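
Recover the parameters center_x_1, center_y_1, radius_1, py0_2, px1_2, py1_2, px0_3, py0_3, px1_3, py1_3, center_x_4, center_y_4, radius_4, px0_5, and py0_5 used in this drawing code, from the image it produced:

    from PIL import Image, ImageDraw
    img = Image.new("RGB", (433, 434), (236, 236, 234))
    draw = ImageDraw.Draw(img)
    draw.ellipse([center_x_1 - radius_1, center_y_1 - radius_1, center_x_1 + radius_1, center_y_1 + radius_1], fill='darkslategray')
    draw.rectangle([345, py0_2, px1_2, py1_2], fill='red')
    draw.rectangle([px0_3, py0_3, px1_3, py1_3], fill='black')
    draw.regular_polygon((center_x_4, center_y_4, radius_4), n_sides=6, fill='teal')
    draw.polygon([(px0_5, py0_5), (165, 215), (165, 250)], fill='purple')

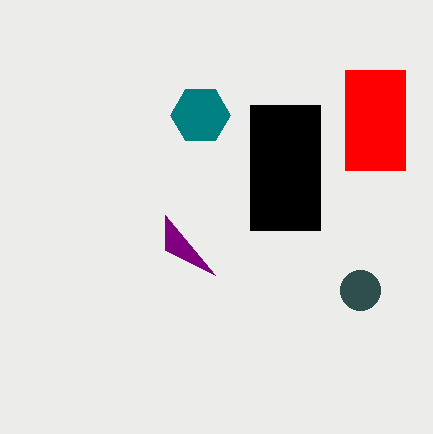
center_x_1 = 360, center_y_1 = 290, radius_1 = 20, py0_2 = 70, px1_2 = 405, py1_2 = 170, px0_3 = 250, py0_3 = 105, px1_3 = 320, py1_3 = 230, center_x_4 = 200, center_y_4 = 115, radius_4 = 30, px0_5 = 215, py0_5 = 275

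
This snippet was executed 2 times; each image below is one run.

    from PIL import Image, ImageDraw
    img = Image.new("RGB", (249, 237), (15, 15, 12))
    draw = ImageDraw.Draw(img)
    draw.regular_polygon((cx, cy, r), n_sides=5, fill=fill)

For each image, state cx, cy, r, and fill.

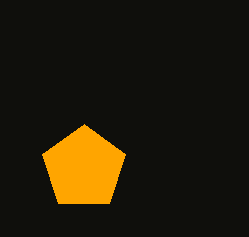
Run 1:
cx = 84; cy = 168; r = 44; fill = 'orange'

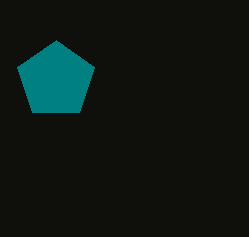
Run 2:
cx = 56
cy = 80
r = 40
fill = 'teal'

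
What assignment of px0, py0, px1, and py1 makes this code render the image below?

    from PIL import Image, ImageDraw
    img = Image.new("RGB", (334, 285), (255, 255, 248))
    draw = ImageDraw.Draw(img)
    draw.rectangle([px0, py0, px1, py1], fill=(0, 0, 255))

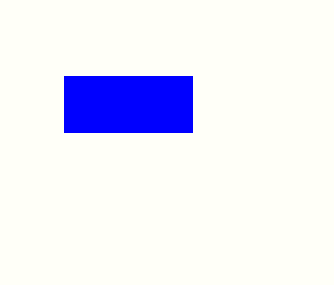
px0 = 64, py0 = 76, px1 = 192, py1 = 132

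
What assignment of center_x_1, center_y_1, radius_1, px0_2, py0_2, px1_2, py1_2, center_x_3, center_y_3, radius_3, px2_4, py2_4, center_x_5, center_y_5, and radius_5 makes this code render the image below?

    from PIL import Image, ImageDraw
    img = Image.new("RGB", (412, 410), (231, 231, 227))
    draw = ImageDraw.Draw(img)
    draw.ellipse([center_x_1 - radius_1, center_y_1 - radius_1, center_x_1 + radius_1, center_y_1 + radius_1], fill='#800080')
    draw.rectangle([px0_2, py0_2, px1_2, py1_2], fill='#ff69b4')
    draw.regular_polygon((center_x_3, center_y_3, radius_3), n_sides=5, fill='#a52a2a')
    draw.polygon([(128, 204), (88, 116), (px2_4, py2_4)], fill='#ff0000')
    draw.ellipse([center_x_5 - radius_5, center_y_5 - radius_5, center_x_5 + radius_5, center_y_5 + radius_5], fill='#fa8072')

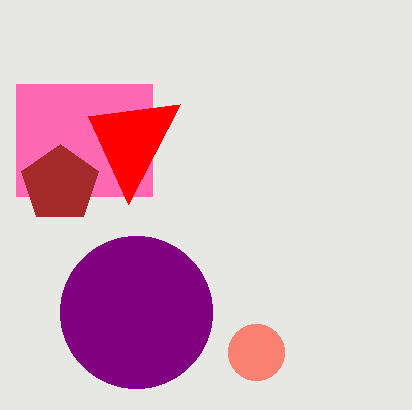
center_x_1 = 136
center_y_1 = 312
radius_1 = 76
px0_2 = 16
py0_2 = 84
px1_2 = 152
py1_2 = 196
center_x_3 = 60
center_y_3 = 184
radius_3 = 40
px2_4 = 180
py2_4 = 104
center_x_5 = 256
center_y_5 = 352
radius_5 = 28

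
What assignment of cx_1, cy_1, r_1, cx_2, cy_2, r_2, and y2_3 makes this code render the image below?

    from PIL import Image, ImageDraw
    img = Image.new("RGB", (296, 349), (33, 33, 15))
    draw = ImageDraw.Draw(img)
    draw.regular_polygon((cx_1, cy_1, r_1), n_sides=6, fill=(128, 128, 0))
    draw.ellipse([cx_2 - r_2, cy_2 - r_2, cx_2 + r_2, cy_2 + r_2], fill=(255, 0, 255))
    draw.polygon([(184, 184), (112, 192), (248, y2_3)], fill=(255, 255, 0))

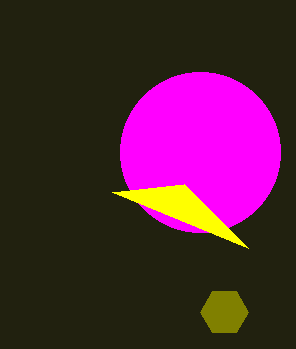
cx_1 = 224, cy_1 = 312, r_1 = 24, cx_2 = 200, cy_2 = 152, r_2 = 80, y2_3 = 248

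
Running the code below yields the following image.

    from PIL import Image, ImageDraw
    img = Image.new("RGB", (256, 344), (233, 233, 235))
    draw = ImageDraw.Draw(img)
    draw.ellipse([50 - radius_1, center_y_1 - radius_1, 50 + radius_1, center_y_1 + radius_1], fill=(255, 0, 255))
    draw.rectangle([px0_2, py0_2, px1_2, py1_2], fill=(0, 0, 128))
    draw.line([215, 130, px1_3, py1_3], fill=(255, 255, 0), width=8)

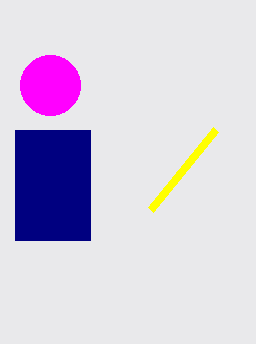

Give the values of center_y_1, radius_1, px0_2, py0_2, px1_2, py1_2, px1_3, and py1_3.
center_y_1 = 85; radius_1 = 30; px0_2 = 15; py0_2 = 130; px1_2 = 90; py1_2 = 240; px1_3 = 150; py1_3 = 210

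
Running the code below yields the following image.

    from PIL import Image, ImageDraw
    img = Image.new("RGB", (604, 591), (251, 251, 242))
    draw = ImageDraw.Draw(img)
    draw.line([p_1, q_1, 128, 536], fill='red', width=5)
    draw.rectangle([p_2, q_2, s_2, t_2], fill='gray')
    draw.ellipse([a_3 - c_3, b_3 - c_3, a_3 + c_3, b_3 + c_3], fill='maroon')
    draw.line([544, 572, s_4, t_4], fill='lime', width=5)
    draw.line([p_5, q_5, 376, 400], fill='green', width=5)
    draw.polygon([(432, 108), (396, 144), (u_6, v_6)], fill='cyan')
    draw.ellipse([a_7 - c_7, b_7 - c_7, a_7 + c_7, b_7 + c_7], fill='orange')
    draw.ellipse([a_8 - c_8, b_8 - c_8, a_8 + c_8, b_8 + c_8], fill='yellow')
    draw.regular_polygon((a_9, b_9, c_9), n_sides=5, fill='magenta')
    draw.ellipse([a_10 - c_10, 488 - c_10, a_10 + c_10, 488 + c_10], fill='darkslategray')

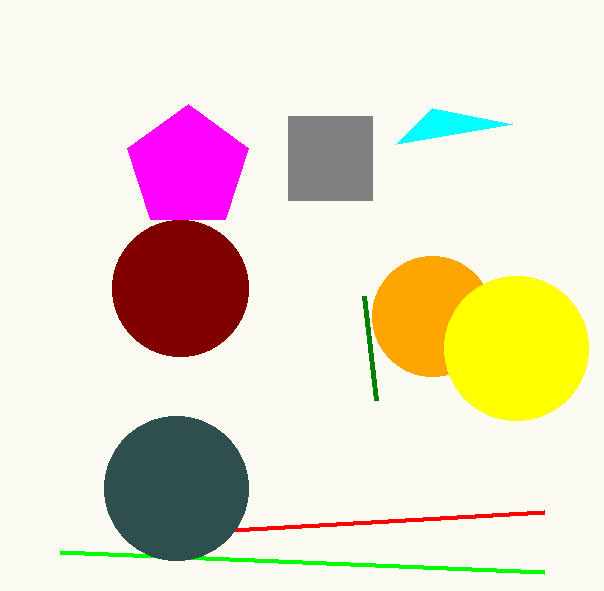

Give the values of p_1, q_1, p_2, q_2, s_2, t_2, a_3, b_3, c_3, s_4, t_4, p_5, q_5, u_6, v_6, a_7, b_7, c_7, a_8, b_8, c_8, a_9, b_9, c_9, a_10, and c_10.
p_1 = 544
q_1 = 512
p_2 = 288
q_2 = 116
s_2 = 372
t_2 = 200
a_3 = 180
b_3 = 288
c_3 = 68
s_4 = 60
t_4 = 552
p_5 = 364
q_5 = 296
u_6 = 512
v_6 = 124
a_7 = 432
b_7 = 316
c_7 = 60
a_8 = 516
b_8 = 348
c_8 = 72
a_9 = 188
b_9 = 168
c_9 = 64
a_10 = 176
c_10 = 72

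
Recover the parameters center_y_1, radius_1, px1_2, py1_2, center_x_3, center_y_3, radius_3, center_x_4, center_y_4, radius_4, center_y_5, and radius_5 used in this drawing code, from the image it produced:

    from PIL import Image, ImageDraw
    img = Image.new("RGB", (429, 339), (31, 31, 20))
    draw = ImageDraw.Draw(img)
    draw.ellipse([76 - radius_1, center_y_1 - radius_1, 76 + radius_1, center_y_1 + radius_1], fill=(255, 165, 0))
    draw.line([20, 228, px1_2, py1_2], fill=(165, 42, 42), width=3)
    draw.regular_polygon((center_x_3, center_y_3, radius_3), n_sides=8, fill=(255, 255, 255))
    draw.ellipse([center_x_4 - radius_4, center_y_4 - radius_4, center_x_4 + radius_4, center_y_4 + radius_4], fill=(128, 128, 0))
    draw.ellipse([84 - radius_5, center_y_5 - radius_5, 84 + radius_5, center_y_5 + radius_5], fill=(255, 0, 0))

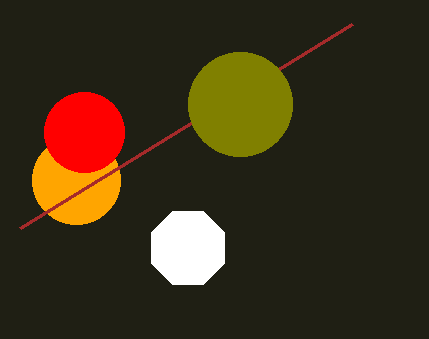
center_y_1 = 180, radius_1 = 44, px1_2 = 352, py1_2 = 24, center_x_3 = 188, center_y_3 = 248, radius_3 = 40, center_x_4 = 240, center_y_4 = 104, radius_4 = 52, center_y_5 = 132, radius_5 = 40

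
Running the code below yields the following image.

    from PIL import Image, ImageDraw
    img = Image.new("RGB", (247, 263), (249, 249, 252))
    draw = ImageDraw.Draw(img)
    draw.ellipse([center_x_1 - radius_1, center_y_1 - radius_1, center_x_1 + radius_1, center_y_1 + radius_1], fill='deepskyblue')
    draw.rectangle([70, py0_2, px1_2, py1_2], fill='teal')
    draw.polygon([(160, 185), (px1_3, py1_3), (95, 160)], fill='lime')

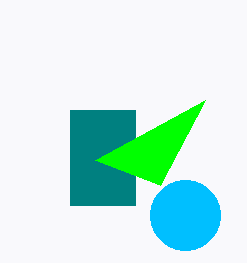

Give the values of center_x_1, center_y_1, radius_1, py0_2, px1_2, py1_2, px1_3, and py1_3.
center_x_1 = 185; center_y_1 = 215; radius_1 = 35; py0_2 = 110; px1_2 = 135; py1_2 = 205; px1_3 = 205; py1_3 = 100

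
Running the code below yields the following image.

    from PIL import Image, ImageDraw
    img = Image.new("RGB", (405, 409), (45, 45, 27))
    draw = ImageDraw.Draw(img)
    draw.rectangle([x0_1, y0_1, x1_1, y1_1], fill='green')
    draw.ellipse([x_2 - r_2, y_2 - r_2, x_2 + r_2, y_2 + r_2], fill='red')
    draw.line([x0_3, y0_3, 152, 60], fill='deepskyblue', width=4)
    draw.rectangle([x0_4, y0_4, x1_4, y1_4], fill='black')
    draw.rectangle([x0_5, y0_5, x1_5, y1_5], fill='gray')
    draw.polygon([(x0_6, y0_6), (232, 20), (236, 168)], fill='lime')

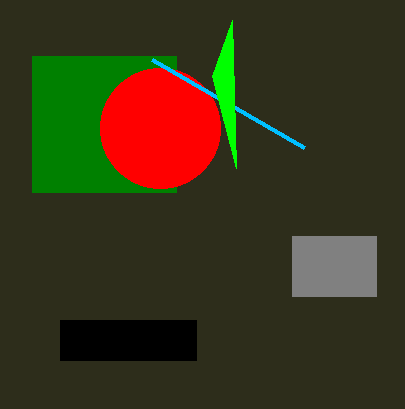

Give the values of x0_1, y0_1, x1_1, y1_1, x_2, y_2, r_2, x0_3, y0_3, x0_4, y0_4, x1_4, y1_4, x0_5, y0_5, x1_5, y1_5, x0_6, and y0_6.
x0_1 = 32; y0_1 = 56; x1_1 = 176; y1_1 = 192; x_2 = 160; y_2 = 128; r_2 = 60; x0_3 = 304; y0_3 = 148; x0_4 = 60; y0_4 = 320; x1_4 = 196; y1_4 = 360; x0_5 = 292; y0_5 = 236; x1_5 = 376; y1_5 = 296; x0_6 = 212; y0_6 = 76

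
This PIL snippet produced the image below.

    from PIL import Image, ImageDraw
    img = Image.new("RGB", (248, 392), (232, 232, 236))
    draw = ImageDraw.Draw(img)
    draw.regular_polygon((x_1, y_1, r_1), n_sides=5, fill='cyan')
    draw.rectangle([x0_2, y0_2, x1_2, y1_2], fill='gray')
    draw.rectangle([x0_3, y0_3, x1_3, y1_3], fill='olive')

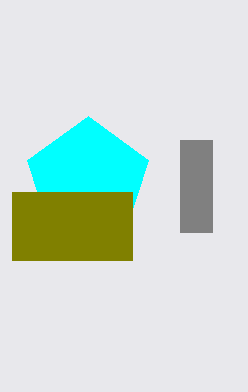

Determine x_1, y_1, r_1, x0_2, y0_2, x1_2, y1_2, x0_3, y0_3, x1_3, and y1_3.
x_1 = 88; y_1 = 180; r_1 = 64; x0_2 = 180; y0_2 = 140; x1_2 = 212; y1_2 = 232; x0_3 = 12; y0_3 = 192; x1_3 = 132; y1_3 = 260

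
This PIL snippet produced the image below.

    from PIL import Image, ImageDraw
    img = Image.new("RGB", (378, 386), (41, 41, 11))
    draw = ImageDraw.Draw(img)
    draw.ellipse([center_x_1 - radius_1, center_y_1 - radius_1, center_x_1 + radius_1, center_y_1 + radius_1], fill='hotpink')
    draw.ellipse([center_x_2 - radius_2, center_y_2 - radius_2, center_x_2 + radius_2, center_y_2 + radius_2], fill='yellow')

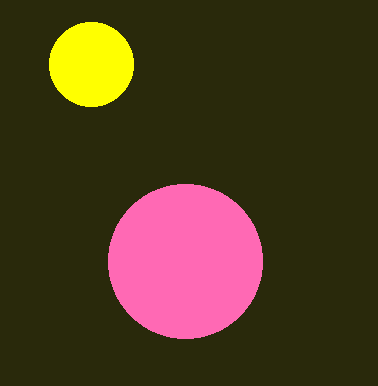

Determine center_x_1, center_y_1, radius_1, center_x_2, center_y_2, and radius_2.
center_x_1 = 185; center_y_1 = 261; radius_1 = 77; center_x_2 = 91; center_y_2 = 64; radius_2 = 42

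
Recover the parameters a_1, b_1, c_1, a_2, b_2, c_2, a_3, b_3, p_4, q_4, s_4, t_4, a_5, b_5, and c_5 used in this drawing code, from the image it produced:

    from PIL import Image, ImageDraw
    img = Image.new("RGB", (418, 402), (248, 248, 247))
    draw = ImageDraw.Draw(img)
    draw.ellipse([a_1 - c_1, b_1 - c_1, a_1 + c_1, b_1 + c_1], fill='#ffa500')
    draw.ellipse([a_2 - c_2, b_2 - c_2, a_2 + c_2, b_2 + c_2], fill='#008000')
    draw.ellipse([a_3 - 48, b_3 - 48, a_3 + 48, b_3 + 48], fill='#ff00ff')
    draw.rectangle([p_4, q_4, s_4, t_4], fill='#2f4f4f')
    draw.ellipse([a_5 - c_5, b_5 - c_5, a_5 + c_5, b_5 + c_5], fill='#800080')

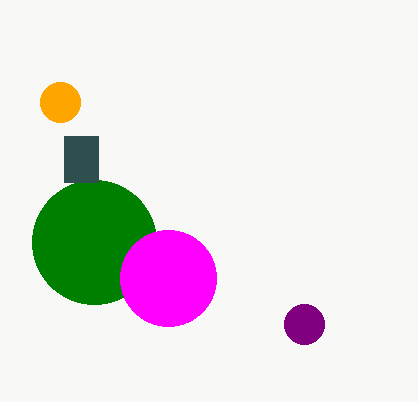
a_1 = 60
b_1 = 102
c_1 = 20
a_2 = 94
b_2 = 242
c_2 = 62
a_3 = 168
b_3 = 278
p_4 = 64
q_4 = 136
s_4 = 98
t_4 = 182
a_5 = 304
b_5 = 324
c_5 = 20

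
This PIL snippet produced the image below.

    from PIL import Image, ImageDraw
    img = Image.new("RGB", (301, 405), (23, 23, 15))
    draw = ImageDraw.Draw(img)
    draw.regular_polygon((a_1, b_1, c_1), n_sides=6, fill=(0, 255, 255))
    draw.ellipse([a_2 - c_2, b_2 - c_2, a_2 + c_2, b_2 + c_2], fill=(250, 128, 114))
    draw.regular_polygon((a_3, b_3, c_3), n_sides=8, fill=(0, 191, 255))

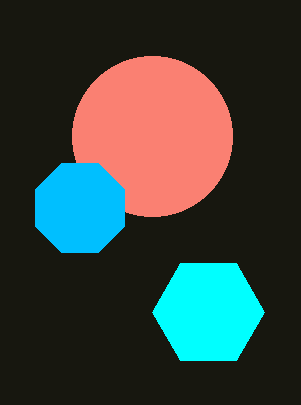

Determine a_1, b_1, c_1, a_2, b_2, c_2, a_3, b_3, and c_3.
a_1 = 208
b_1 = 312
c_1 = 56
a_2 = 152
b_2 = 136
c_2 = 80
a_3 = 80
b_3 = 208
c_3 = 48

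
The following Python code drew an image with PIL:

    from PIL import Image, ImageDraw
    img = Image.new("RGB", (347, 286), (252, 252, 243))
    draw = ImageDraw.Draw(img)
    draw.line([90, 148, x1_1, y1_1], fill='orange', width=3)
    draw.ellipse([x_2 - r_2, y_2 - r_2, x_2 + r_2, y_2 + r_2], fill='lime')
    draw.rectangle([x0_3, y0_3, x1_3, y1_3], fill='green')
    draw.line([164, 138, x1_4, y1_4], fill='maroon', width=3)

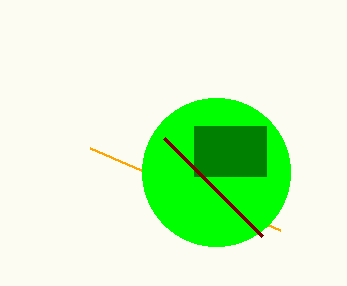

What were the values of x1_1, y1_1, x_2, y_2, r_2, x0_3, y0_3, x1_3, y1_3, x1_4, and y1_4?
x1_1 = 280, y1_1 = 230, x_2 = 216, y_2 = 172, r_2 = 74, x0_3 = 194, y0_3 = 126, x1_3 = 266, y1_3 = 176, x1_4 = 262, y1_4 = 236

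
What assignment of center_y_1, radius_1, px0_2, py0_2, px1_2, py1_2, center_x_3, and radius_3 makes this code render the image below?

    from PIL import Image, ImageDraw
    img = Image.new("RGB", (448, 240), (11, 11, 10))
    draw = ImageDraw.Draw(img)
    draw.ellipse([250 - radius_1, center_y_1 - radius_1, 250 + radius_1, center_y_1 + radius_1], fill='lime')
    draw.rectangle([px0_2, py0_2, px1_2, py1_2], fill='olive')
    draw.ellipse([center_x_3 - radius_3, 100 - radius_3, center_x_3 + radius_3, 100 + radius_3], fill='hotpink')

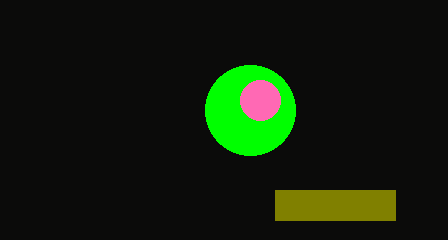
center_y_1 = 110
radius_1 = 45
px0_2 = 275
py0_2 = 190
px1_2 = 395
py1_2 = 220
center_x_3 = 260
radius_3 = 20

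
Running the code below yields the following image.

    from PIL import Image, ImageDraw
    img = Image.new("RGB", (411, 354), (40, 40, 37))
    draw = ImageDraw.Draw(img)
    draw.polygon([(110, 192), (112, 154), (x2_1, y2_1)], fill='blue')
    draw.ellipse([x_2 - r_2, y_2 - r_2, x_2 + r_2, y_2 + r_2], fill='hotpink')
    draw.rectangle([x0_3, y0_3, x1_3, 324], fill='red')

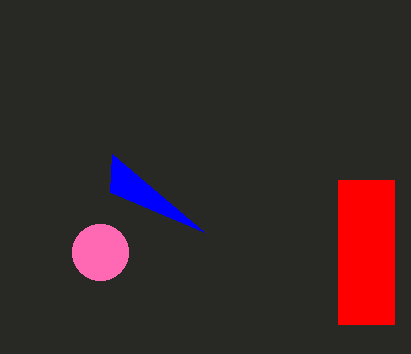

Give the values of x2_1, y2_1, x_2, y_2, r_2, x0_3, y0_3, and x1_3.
x2_1 = 204
y2_1 = 232
x_2 = 100
y_2 = 252
r_2 = 28
x0_3 = 338
y0_3 = 180
x1_3 = 394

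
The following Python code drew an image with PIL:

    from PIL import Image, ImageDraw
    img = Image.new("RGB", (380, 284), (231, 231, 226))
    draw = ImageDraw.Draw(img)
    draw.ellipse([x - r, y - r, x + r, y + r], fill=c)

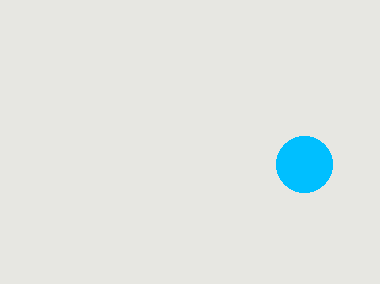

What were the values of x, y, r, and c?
x = 304; y = 164; r = 28; c = 'deepskyblue'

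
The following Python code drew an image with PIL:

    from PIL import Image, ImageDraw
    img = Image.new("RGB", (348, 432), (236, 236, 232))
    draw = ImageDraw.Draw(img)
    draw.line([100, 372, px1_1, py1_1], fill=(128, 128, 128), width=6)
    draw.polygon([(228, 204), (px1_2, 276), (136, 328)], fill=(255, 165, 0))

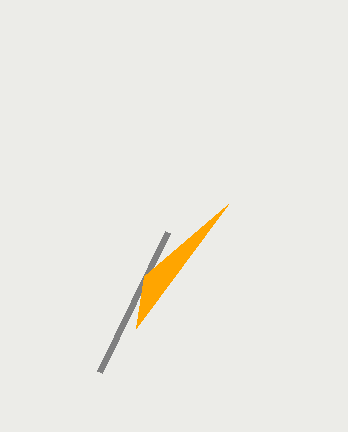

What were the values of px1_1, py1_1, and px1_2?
px1_1 = 168
py1_1 = 232
px1_2 = 144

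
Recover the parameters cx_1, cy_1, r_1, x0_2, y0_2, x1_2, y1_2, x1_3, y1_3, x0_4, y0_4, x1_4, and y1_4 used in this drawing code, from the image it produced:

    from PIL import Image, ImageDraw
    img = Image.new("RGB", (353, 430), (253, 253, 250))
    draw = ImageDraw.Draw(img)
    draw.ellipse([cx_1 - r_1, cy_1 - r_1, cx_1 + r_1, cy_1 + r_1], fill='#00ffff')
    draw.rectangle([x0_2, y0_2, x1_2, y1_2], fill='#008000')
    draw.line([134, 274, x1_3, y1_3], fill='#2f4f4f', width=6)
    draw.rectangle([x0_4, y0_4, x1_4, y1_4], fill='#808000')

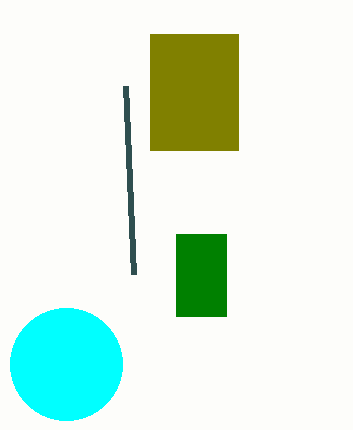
cx_1 = 66, cy_1 = 364, r_1 = 56, x0_2 = 176, y0_2 = 234, x1_2 = 226, y1_2 = 316, x1_3 = 126, y1_3 = 86, x0_4 = 150, y0_4 = 34, x1_4 = 238, y1_4 = 150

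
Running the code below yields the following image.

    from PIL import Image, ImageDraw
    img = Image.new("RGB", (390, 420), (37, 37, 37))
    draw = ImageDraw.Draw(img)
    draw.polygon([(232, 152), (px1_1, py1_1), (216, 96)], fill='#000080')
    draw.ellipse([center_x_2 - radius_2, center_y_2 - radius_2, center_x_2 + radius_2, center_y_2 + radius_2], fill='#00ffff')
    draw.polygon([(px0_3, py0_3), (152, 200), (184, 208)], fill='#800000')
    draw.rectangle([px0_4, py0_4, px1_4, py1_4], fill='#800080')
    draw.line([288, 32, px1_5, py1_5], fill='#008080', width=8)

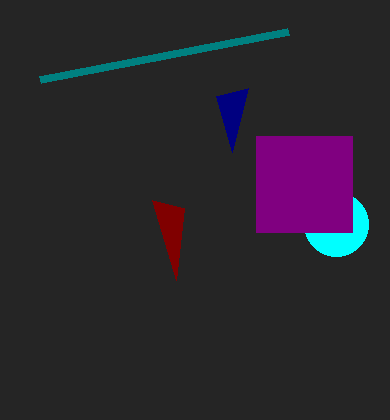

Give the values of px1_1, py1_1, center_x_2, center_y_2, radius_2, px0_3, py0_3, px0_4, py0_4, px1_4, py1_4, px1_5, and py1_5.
px1_1 = 248, py1_1 = 88, center_x_2 = 336, center_y_2 = 224, radius_2 = 32, px0_3 = 176, py0_3 = 280, px0_4 = 256, py0_4 = 136, px1_4 = 352, py1_4 = 232, px1_5 = 40, py1_5 = 80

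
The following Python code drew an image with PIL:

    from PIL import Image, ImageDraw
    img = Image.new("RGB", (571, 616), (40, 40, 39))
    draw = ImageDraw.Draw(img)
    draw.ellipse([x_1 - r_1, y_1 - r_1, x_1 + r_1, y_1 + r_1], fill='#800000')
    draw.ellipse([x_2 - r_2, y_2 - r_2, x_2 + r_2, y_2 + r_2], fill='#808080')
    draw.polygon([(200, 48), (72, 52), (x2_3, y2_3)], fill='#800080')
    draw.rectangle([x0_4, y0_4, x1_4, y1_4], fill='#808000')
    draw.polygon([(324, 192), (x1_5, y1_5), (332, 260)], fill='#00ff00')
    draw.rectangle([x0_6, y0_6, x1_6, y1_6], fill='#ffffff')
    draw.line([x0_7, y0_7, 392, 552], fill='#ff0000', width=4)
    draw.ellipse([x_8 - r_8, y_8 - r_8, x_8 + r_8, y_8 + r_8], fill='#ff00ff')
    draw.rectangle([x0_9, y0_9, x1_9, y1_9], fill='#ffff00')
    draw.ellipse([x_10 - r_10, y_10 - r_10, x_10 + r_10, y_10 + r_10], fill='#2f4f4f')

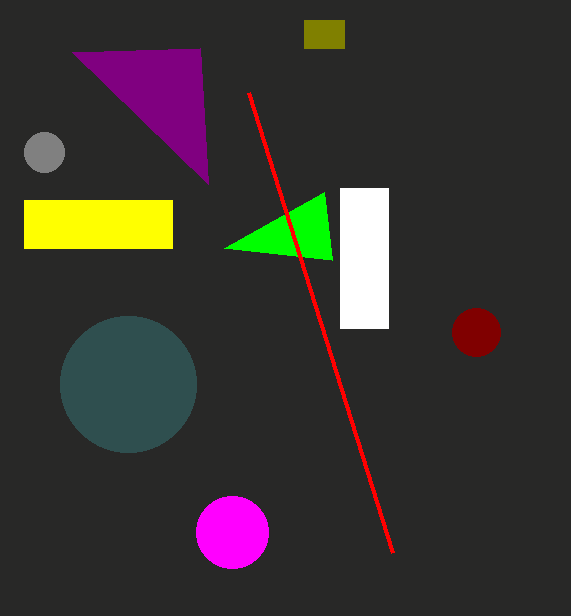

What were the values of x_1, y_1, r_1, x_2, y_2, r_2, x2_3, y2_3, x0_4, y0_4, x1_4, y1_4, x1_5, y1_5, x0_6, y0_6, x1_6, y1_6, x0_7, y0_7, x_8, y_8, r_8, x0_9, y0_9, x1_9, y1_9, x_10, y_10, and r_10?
x_1 = 476; y_1 = 332; r_1 = 24; x_2 = 44; y_2 = 152; r_2 = 20; x2_3 = 208; y2_3 = 184; x0_4 = 304; y0_4 = 20; x1_4 = 344; y1_4 = 48; x1_5 = 224; y1_5 = 248; x0_6 = 340; y0_6 = 188; x1_6 = 388; y1_6 = 328; x0_7 = 248; y0_7 = 92; x_8 = 232; y_8 = 532; r_8 = 36; x0_9 = 24; y0_9 = 200; x1_9 = 172; y1_9 = 248; x_10 = 128; y_10 = 384; r_10 = 68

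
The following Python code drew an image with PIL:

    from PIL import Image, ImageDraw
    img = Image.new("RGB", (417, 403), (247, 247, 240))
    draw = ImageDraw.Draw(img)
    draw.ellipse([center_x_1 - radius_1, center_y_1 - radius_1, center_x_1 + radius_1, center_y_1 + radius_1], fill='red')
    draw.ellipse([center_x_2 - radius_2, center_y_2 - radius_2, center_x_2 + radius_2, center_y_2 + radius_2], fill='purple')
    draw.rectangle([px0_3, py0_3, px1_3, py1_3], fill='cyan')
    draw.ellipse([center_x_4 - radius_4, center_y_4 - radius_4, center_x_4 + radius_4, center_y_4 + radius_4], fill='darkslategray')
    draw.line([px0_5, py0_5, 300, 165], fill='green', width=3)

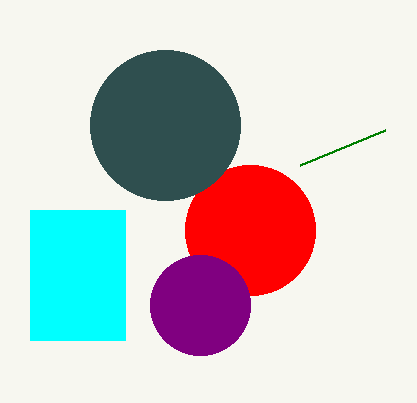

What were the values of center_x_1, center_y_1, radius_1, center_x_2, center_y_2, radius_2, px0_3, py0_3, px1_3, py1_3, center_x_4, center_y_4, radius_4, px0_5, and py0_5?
center_x_1 = 250
center_y_1 = 230
radius_1 = 65
center_x_2 = 200
center_y_2 = 305
radius_2 = 50
px0_3 = 30
py0_3 = 210
px1_3 = 125
py1_3 = 340
center_x_4 = 165
center_y_4 = 125
radius_4 = 75
px0_5 = 385
py0_5 = 130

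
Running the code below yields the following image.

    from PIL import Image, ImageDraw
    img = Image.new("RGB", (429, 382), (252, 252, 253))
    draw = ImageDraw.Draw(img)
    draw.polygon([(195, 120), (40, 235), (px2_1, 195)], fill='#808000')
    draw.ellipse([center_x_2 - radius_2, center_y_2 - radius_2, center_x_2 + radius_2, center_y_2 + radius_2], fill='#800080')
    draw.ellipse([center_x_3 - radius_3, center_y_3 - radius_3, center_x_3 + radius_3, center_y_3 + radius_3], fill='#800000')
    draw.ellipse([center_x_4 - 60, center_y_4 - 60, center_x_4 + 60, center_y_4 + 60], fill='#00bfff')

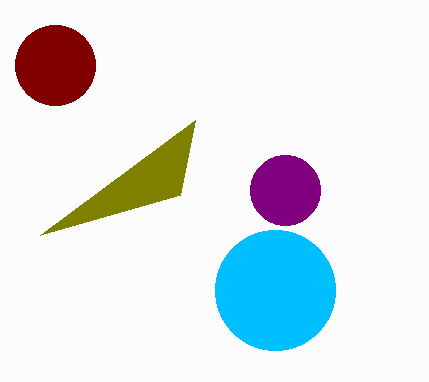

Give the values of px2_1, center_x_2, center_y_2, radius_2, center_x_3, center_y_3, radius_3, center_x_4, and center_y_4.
px2_1 = 180; center_x_2 = 285; center_y_2 = 190; radius_2 = 35; center_x_3 = 55; center_y_3 = 65; radius_3 = 40; center_x_4 = 275; center_y_4 = 290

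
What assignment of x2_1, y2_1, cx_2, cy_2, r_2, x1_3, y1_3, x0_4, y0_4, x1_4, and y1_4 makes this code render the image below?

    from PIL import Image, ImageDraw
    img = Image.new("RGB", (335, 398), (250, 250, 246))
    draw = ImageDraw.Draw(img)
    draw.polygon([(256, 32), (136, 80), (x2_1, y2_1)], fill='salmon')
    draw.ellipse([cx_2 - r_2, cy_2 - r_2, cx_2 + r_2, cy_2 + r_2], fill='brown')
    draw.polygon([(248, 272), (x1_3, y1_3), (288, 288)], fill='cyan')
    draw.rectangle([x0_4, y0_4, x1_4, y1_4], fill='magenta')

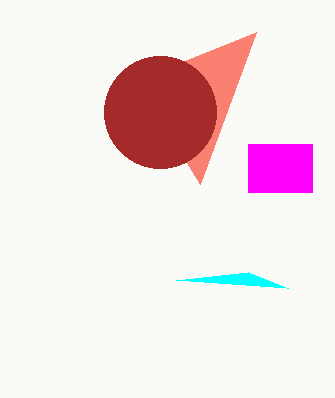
x2_1 = 200
y2_1 = 184
cx_2 = 160
cy_2 = 112
r_2 = 56
x1_3 = 176
y1_3 = 280
x0_4 = 248
y0_4 = 144
x1_4 = 312
y1_4 = 192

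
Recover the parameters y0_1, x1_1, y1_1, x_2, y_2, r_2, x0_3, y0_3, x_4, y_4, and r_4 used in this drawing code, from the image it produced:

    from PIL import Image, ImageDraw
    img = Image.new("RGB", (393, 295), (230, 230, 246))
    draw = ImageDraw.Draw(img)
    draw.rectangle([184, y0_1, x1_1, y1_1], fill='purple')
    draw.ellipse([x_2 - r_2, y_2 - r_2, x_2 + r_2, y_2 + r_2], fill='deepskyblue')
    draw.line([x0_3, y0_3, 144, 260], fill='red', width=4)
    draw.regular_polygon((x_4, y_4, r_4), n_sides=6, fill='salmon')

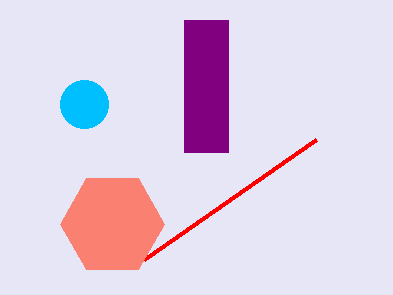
y0_1 = 20, x1_1 = 228, y1_1 = 152, x_2 = 84, y_2 = 104, r_2 = 24, x0_3 = 316, y0_3 = 140, x_4 = 112, y_4 = 224, r_4 = 52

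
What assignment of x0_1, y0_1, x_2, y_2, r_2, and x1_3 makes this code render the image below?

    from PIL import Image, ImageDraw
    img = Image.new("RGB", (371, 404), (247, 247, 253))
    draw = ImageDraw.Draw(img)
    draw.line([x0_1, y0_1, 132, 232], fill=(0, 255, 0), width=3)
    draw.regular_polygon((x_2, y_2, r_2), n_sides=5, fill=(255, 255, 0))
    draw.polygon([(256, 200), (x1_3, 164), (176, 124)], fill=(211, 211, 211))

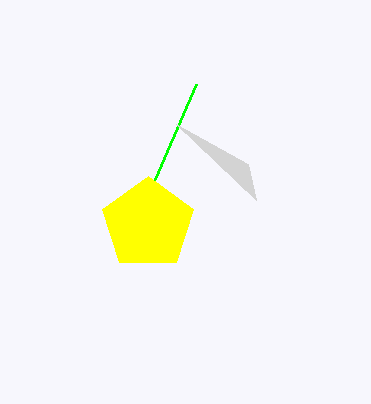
x0_1 = 196, y0_1 = 84, x_2 = 148, y_2 = 224, r_2 = 48, x1_3 = 248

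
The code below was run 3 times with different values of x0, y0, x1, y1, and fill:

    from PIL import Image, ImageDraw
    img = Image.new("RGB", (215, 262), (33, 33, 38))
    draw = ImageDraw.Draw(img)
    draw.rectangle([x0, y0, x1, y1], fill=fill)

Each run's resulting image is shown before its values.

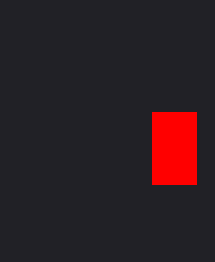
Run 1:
x0 = 152
y0 = 112
x1 = 196
y1 = 184
fill = 'red'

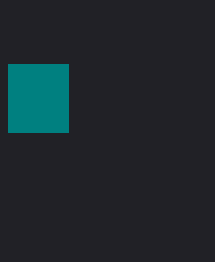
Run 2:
x0 = 8, y0 = 64, x1 = 68, y1 = 132, fill = 'teal'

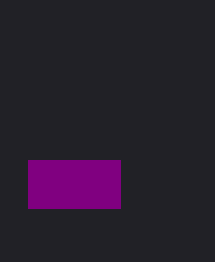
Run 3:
x0 = 28
y0 = 160
x1 = 120
y1 = 208
fill = 'purple'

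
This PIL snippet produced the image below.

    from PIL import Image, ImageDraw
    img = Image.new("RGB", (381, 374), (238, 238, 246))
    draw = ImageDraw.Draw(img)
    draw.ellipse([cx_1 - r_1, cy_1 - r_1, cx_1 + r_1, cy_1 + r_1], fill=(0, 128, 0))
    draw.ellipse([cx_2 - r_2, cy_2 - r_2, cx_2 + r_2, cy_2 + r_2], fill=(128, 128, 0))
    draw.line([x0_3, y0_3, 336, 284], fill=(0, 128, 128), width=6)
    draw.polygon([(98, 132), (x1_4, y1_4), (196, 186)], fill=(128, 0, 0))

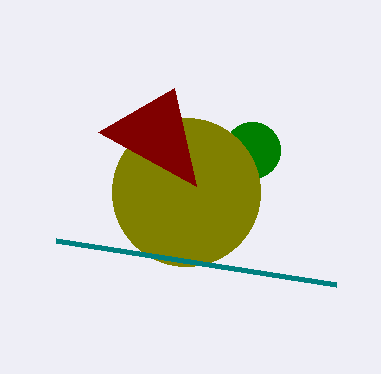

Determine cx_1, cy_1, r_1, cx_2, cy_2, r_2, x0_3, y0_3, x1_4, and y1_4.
cx_1 = 252
cy_1 = 150
r_1 = 28
cx_2 = 186
cy_2 = 192
r_2 = 74
x0_3 = 56
y0_3 = 240
x1_4 = 174
y1_4 = 88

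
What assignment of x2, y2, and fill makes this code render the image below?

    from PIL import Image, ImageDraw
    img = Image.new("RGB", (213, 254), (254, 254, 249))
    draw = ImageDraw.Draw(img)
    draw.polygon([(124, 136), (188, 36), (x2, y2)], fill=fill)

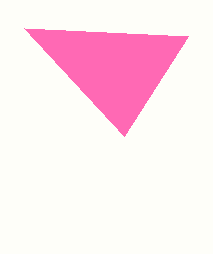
x2 = 24, y2 = 28, fill = 'hotpink'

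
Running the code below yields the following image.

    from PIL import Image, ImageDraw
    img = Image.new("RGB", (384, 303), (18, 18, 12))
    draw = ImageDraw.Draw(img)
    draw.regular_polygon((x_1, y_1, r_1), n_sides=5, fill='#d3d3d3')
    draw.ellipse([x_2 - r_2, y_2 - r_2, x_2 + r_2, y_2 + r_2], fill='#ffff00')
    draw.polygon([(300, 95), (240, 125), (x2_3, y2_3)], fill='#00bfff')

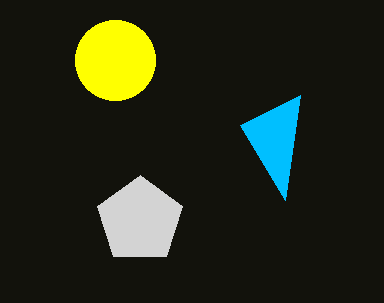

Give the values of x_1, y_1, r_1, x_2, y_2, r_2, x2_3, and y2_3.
x_1 = 140, y_1 = 220, r_1 = 45, x_2 = 115, y_2 = 60, r_2 = 40, x2_3 = 285, y2_3 = 200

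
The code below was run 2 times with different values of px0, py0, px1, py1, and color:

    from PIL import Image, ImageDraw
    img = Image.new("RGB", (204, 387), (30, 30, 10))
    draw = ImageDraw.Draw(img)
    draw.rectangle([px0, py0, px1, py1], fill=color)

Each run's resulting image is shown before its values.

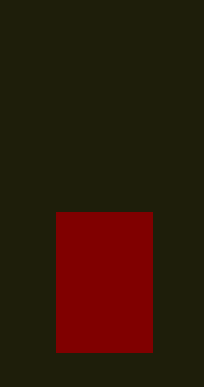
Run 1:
px0 = 56
py0 = 212
px1 = 152
py1 = 352
color = 'maroon'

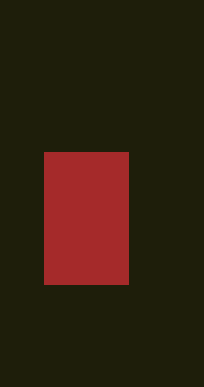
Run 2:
px0 = 44
py0 = 152
px1 = 128
py1 = 284
color = 'brown'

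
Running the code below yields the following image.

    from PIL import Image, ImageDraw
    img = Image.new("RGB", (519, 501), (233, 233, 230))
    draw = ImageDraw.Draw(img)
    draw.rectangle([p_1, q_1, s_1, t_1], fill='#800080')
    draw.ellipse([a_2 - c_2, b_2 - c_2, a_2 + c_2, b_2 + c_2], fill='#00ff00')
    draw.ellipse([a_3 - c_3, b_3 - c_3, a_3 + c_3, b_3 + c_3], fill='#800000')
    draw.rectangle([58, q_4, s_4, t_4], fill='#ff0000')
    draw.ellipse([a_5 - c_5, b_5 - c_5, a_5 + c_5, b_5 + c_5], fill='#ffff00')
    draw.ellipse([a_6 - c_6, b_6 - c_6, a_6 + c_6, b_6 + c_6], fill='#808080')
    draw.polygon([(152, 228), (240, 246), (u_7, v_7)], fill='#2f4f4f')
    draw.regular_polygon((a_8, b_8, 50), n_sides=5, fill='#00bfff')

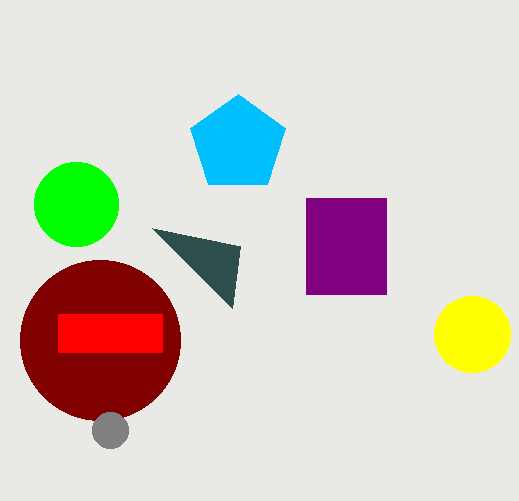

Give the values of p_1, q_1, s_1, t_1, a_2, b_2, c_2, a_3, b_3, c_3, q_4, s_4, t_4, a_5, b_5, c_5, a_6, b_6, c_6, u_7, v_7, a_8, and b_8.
p_1 = 306
q_1 = 198
s_1 = 386
t_1 = 294
a_2 = 76
b_2 = 204
c_2 = 42
a_3 = 100
b_3 = 340
c_3 = 80
q_4 = 314
s_4 = 162
t_4 = 352
a_5 = 472
b_5 = 334
c_5 = 38
a_6 = 110
b_6 = 430
c_6 = 18
u_7 = 232
v_7 = 308
a_8 = 238
b_8 = 144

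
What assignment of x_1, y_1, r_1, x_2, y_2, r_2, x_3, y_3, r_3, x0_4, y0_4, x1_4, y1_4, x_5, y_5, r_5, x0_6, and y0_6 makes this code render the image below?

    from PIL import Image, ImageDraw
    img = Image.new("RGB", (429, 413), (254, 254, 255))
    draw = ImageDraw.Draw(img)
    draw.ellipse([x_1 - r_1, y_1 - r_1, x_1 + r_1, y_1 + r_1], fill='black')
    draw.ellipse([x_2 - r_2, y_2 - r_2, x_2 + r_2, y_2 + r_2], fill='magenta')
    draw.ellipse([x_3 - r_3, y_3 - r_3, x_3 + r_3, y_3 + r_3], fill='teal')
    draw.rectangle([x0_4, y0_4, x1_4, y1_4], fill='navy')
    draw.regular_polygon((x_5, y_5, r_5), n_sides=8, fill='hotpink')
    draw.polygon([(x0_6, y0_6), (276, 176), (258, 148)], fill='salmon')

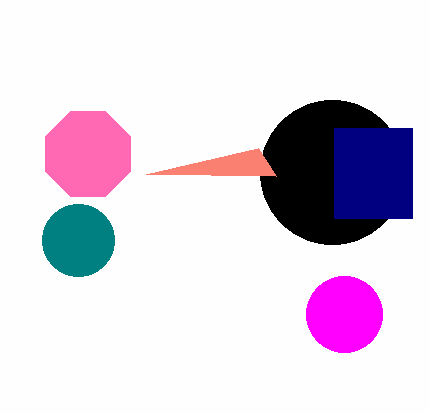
x_1 = 332, y_1 = 172, r_1 = 72, x_2 = 344, y_2 = 314, r_2 = 38, x_3 = 78, y_3 = 240, r_3 = 36, x0_4 = 334, y0_4 = 128, x1_4 = 412, y1_4 = 218, x_5 = 88, y_5 = 154, r_5 = 46, x0_6 = 146, y0_6 = 174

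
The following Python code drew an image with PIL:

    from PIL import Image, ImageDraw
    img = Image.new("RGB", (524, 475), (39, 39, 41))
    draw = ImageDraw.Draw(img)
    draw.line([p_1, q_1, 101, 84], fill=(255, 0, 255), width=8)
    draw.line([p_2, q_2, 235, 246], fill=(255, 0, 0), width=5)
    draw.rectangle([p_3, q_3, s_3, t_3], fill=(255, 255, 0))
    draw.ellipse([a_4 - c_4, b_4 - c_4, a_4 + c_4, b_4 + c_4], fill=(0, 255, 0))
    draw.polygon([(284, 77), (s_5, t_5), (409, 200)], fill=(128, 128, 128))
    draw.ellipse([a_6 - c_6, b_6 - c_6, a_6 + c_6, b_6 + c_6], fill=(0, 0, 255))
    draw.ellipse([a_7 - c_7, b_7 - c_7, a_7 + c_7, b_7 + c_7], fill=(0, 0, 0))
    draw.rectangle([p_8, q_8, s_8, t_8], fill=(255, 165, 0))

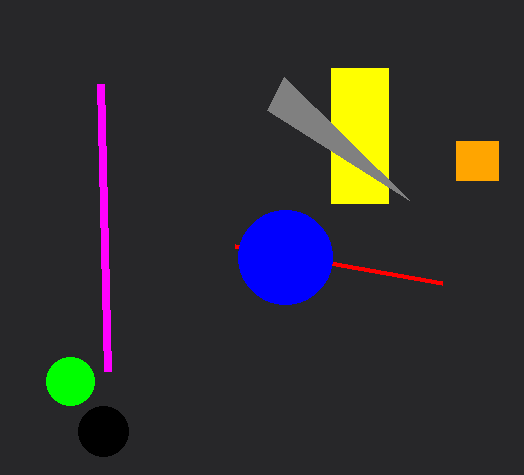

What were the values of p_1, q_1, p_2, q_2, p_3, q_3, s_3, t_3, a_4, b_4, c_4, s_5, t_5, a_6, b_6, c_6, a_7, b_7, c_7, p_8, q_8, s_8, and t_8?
p_1 = 108; q_1 = 371; p_2 = 442; q_2 = 283; p_3 = 331; q_3 = 68; s_3 = 388; t_3 = 203; a_4 = 70; b_4 = 381; c_4 = 24; s_5 = 267; t_5 = 110; a_6 = 285; b_6 = 257; c_6 = 47; a_7 = 103; b_7 = 431; c_7 = 25; p_8 = 456; q_8 = 141; s_8 = 498; t_8 = 180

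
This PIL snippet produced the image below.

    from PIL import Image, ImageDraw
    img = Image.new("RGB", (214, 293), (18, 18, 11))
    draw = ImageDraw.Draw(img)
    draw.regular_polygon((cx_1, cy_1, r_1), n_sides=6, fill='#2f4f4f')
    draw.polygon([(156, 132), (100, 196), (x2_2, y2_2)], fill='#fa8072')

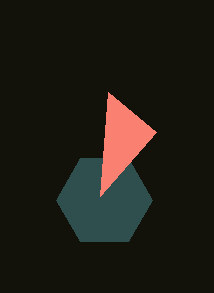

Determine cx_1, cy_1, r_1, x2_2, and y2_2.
cx_1 = 104
cy_1 = 200
r_1 = 48
x2_2 = 108
y2_2 = 92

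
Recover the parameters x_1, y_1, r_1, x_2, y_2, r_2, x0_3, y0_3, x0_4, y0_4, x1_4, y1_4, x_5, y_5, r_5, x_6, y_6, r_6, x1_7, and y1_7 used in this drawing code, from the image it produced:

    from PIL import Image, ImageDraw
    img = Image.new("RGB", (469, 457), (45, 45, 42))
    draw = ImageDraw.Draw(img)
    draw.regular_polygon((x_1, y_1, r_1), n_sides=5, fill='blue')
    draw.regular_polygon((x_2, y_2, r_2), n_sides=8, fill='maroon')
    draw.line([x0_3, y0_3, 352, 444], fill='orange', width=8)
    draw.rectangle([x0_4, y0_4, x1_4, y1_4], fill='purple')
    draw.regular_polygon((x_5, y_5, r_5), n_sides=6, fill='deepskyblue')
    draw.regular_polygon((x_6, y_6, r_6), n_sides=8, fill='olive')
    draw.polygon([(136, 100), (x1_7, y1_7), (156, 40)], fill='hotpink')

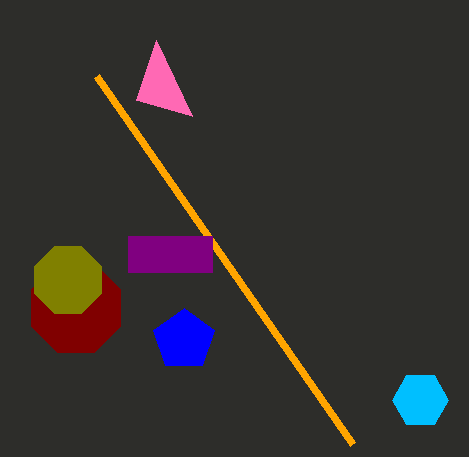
x_1 = 184, y_1 = 340, r_1 = 32, x_2 = 76, y_2 = 308, r_2 = 48, x0_3 = 96, y0_3 = 76, x0_4 = 128, y0_4 = 236, x1_4 = 212, y1_4 = 272, x_5 = 420, y_5 = 400, r_5 = 28, x_6 = 68, y_6 = 280, r_6 = 36, x1_7 = 192, y1_7 = 116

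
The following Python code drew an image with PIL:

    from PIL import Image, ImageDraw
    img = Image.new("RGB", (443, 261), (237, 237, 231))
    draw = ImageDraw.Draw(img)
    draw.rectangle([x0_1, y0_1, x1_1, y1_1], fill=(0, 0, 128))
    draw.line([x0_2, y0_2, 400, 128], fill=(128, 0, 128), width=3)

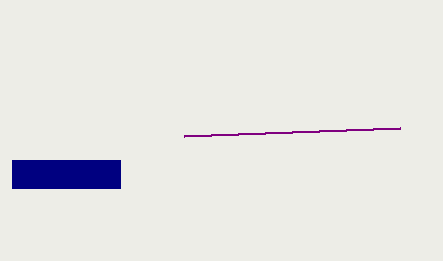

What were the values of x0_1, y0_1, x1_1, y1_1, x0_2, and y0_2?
x0_1 = 12, y0_1 = 160, x1_1 = 120, y1_1 = 188, x0_2 = 184, y0_2 = 136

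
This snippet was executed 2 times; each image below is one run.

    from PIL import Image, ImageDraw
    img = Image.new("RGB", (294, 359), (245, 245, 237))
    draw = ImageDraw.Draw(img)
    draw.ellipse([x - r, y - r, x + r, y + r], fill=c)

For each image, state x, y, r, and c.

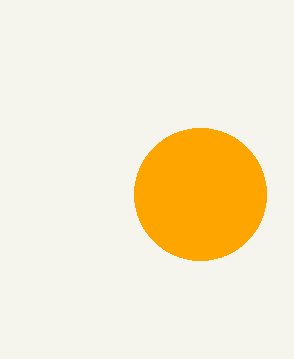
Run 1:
x = 200, y = 194, r = 66, c = 'orange'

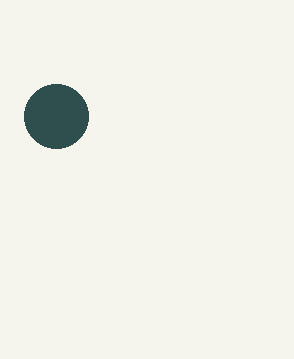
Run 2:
x = 56
y = 116
r = 32
c = 'darkslategray'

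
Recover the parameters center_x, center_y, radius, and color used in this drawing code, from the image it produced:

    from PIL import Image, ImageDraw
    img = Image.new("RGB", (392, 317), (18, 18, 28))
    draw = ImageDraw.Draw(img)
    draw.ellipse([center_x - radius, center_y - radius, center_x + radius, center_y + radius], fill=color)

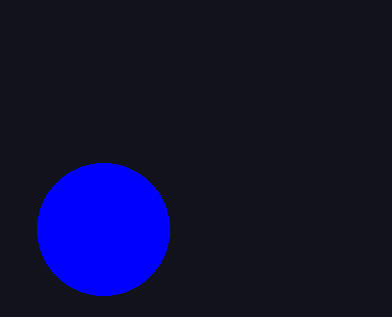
center_x = 103; center_y = 229; radius = 66; color = 'blue'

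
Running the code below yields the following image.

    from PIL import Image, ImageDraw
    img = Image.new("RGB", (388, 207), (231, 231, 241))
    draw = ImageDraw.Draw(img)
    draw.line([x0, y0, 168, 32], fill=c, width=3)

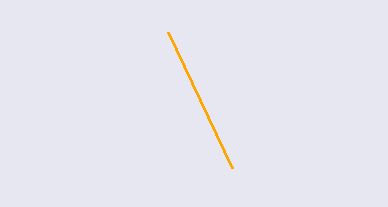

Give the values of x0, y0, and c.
x0 = 232; y0 = 168; c = 'orange'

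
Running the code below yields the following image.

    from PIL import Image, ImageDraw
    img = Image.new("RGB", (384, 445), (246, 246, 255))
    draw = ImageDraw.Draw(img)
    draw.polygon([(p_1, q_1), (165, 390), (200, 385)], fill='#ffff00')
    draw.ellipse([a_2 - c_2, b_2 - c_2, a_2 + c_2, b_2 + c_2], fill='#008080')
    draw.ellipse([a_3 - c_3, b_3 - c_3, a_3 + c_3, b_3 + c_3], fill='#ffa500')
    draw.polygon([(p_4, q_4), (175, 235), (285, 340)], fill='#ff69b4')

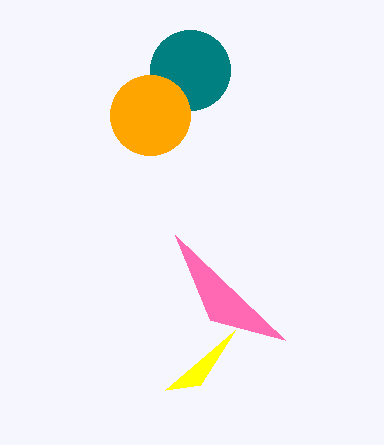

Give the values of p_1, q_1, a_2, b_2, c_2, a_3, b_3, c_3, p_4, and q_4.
p_1 = 235; q_1 = 330; a_2 = 190; b_2 = 70; c_2 = 40; a_3 = 150; b_3 = 115; c_3 = 40; p_4 = 210; q_4 = 320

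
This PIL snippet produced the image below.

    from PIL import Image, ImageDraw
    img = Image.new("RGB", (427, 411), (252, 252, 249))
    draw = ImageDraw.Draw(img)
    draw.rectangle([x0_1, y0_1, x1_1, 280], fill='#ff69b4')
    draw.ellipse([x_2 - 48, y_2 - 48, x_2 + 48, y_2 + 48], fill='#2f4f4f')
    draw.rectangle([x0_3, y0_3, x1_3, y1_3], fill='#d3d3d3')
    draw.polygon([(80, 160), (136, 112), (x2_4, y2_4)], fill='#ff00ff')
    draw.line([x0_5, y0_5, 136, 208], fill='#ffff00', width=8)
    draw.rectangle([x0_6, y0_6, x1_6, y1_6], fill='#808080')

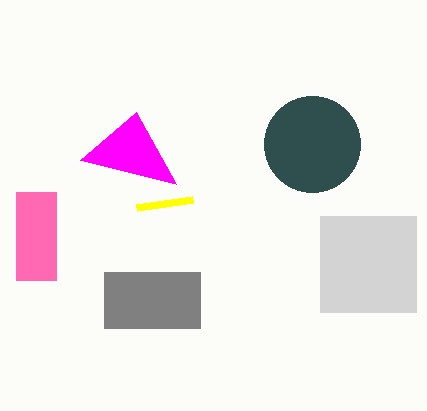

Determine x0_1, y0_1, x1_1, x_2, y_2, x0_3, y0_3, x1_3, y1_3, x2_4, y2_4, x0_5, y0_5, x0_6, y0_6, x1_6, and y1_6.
x0_1 = 16
y0_1 = 192
x1_1 = 56
x_2 = 312
y_2 = 144
x0_3 = 320
y0_3 = 216
x1_3 = 416
y1_3 = 312
x2_4 = 176
y2_4 = 184
x0_5 = 192
y0_5 = 200
x0_6 = 104
y0_6 = 272
x1_6 = 200
y1_6 = 328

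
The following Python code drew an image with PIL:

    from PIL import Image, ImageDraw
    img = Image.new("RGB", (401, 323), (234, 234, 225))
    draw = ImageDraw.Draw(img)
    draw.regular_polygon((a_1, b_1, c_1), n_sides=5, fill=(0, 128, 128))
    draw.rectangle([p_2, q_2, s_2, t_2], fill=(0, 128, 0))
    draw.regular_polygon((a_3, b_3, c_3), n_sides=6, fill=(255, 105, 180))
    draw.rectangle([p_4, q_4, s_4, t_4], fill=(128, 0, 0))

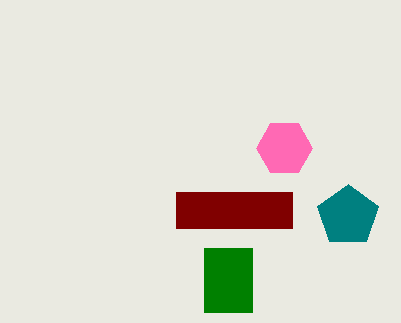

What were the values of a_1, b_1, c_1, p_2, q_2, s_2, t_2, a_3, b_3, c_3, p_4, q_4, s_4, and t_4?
a_1 = 348
b_1 = 216
c_1 = 32
p_2 = 204
q_2 = 248
s_2 = 252
t_2 = 312
a_3 = 284
b_3 = 148
c_3 = 28
p_4 = 176
q_4 = 192
s_4 = 292
t_4 = 228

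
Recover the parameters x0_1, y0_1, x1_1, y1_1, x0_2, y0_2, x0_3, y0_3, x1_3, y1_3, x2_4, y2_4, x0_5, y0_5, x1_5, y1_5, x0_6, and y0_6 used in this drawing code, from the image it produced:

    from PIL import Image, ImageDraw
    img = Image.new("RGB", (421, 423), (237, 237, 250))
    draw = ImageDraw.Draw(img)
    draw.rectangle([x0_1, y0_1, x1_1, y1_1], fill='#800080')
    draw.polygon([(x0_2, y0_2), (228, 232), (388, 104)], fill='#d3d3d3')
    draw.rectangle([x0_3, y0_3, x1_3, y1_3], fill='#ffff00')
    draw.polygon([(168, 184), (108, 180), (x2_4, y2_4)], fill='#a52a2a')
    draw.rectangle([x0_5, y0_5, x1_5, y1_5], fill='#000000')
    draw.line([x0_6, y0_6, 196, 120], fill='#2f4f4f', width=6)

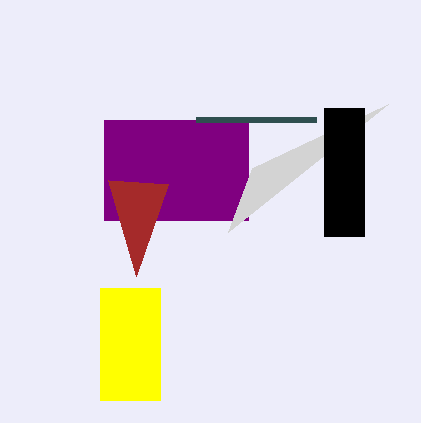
x0_1 = 104
y0_1 = 120
x1_1 = 248
y1_1 = 220
x0_2 = 252
y0_2 = 168
x0_3 = 100
y0_3 = 288
x1_3 = 160
y1_3 = 400
x2_4 = 136
y2_4 = 276
x0_5 = 324
y0_5 = 108
x1_5 = 364
y1_5 = 236
x0_6 = 316
y0_6 = 120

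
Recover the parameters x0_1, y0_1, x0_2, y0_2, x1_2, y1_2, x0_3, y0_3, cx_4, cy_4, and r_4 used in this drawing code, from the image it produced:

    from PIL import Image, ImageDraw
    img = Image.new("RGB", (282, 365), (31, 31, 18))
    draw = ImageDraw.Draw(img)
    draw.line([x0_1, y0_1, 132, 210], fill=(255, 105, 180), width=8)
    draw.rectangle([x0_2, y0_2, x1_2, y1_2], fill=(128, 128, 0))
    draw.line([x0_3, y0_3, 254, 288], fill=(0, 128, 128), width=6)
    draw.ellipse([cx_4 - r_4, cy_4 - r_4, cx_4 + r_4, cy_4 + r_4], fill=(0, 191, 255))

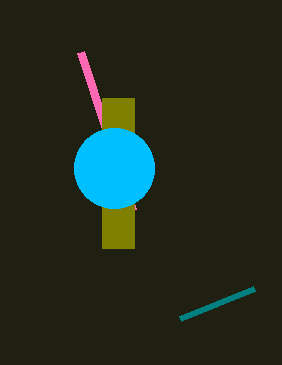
x0_1 = 80; y0_1 = 52; x0_2 = 102; y0_2 = 98; x1_2 = 134; y1_2 = 248; x0_3 = 180; y0_3 = 318; cx_4 = 114; cy_4 = 168; r_4 = 40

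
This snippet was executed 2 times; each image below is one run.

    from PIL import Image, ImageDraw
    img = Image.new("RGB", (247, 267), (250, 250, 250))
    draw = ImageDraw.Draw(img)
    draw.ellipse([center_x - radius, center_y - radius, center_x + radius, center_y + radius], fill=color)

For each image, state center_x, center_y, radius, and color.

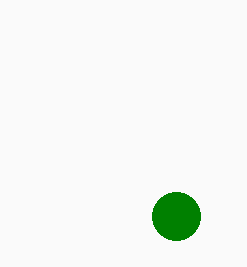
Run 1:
center_x = 176
center_y = 216
radius = 24
color = 'green'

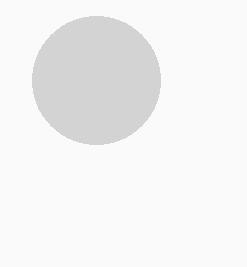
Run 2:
center_x = 96
center_y = 80
radius = 64
color = 'lightgray'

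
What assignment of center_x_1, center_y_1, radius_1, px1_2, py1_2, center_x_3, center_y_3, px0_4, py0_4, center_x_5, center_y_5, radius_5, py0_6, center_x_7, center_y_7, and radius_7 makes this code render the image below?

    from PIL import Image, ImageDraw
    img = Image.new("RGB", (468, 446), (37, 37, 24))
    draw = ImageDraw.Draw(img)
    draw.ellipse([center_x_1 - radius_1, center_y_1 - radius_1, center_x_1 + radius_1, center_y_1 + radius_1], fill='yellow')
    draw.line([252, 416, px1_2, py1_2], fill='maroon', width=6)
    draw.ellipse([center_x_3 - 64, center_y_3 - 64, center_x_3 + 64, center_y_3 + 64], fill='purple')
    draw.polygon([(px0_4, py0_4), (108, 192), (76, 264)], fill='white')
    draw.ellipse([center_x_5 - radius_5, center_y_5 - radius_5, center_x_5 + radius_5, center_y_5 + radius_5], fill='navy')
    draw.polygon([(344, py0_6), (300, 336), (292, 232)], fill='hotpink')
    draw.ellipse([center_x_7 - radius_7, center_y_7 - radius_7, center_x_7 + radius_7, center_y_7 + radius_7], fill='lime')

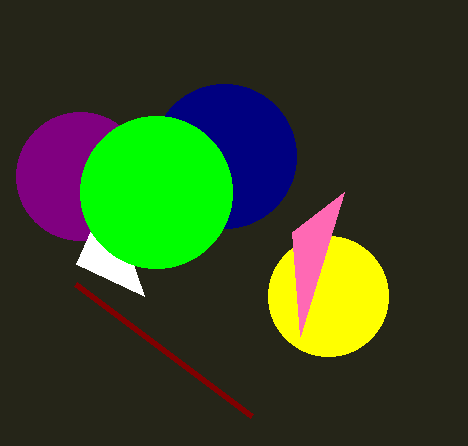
center_x_1 = 328
center_y_1 = 296
radius_1 = 60
px1_2 = 76
py1_2 = 284
center_x_3 = 80
center_y_3 = 176
px0_4 = 144
py0_4 = 296
center_x_5 = 224
center_y_5 = 156
radius_5 = 72
py0_6 = 192
center_x_7 = 156
center_y_7 = 192
radius_7 = 76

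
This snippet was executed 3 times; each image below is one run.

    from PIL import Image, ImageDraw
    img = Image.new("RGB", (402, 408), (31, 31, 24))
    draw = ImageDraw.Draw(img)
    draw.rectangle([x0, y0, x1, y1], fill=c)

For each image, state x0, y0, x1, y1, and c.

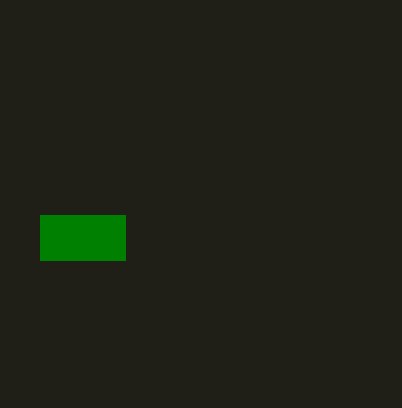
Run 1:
x0 = 40, y0 = 215, x1 = 125, y1 = 260, c = 'green'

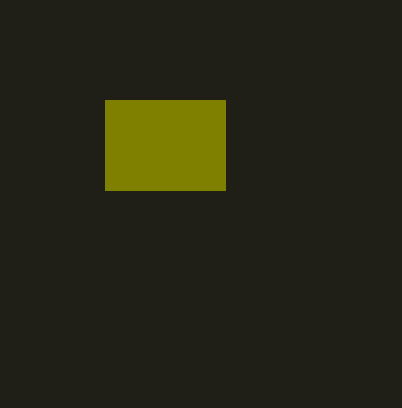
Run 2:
x0 = 105
y0 = 100
x1 = 225
y1 = 190
c = 'olive'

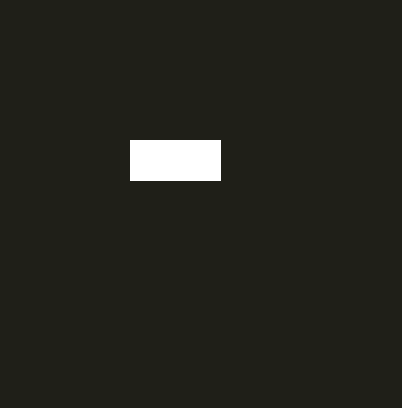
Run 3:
x0 = 130; y0 = 140; x1 = 220; y1 = 180; c = 'white'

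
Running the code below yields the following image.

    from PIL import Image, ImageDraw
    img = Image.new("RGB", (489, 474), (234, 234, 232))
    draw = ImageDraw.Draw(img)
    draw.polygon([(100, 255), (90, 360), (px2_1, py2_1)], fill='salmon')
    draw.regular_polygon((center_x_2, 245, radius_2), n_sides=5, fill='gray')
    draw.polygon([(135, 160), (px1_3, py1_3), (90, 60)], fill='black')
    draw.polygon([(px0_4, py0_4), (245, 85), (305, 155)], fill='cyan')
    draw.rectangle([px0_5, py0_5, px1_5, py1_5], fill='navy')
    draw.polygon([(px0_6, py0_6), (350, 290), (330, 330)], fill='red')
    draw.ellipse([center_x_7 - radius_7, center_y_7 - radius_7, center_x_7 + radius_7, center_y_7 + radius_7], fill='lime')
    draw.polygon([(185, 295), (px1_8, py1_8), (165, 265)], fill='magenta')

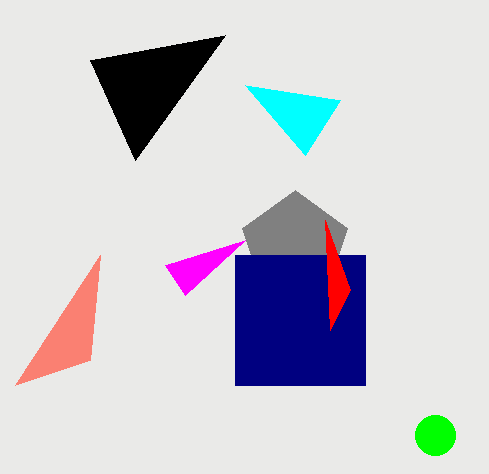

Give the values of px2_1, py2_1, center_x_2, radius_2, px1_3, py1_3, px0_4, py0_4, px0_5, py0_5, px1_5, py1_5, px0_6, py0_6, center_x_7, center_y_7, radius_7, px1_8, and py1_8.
px2_1 = 15, py2_1 = 385, center_x_2 = 295, radius_2 = 55, px1_3 = 225, py1_3 = 35, px0_4 = 340, py0_4 = 100, px0_5 = 235, py0_5 = 255, px1_5 = 365, py1_5 = 385, px0_6 = 325, py0_6 = 220, center_x_7 = 435, center_y_7 = 435, radius_7 = 20, px1_8 = 245, py1_8 = 240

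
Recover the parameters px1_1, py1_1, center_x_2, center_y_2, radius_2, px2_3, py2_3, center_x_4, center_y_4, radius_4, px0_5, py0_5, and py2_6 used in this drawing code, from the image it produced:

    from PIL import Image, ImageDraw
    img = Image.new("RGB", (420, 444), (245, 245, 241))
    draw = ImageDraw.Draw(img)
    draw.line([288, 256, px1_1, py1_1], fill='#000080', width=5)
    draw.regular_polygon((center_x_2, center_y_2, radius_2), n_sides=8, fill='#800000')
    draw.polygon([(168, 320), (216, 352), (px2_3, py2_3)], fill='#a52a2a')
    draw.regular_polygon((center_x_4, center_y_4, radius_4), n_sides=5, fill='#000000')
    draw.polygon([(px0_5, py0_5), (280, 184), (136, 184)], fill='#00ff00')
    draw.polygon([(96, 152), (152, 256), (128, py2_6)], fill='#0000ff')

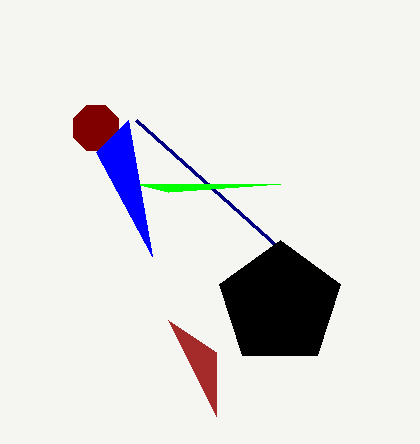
px1_1 = 136; py1_1 = 120; center_x_2 = 96; center_y_2 = 128; radius_2 = 24; px2_3 = 216; py2_3 = 416; center_x_4 = 280; center_y_4 = 304; radius_4 = 64; px0_5 = 168; py0_5 = 192; py2_6 = 120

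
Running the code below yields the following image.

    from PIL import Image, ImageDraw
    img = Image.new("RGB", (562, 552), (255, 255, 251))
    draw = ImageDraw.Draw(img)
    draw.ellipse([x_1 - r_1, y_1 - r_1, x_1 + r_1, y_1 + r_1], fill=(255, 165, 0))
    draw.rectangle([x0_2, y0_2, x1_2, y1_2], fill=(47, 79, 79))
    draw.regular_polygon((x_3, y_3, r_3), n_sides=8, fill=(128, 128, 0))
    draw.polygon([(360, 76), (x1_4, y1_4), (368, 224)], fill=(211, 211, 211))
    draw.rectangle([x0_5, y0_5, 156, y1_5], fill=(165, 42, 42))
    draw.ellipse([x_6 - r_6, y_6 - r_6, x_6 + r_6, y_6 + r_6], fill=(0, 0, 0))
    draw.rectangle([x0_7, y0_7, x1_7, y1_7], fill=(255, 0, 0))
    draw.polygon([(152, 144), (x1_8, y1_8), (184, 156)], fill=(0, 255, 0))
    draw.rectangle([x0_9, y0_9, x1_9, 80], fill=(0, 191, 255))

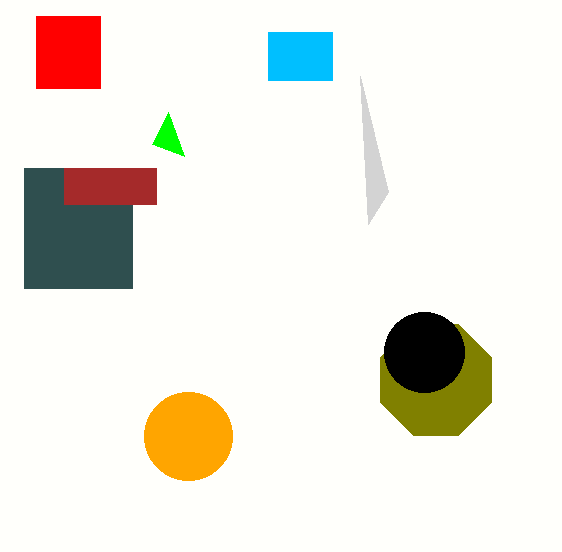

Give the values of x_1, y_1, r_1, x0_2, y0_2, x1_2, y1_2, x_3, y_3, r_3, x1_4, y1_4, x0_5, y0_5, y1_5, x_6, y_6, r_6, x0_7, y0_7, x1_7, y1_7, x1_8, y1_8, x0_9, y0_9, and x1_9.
x_1 = 188; y_1 = 436; r_1 = 44; x0_2 = 24; y0_2 = 168; x1_2 = 132; y1_2 = 288; x_3 = 436; y_3 = 380; r_3 = 60; x1_4 = 388; y1_4 = 192; x0_5 = 64; y0_5 = 168; y1_5 = 204; x_6 = 424; y_6 = 352; r_6 = 40; x0_7 = 36; y0_7 = 16; x1_7 = 100; y1_7 = 88; x1_8 = 168; y1_8 = 112; x0_9 = 268; y0_9 = 32; x1_9 = 332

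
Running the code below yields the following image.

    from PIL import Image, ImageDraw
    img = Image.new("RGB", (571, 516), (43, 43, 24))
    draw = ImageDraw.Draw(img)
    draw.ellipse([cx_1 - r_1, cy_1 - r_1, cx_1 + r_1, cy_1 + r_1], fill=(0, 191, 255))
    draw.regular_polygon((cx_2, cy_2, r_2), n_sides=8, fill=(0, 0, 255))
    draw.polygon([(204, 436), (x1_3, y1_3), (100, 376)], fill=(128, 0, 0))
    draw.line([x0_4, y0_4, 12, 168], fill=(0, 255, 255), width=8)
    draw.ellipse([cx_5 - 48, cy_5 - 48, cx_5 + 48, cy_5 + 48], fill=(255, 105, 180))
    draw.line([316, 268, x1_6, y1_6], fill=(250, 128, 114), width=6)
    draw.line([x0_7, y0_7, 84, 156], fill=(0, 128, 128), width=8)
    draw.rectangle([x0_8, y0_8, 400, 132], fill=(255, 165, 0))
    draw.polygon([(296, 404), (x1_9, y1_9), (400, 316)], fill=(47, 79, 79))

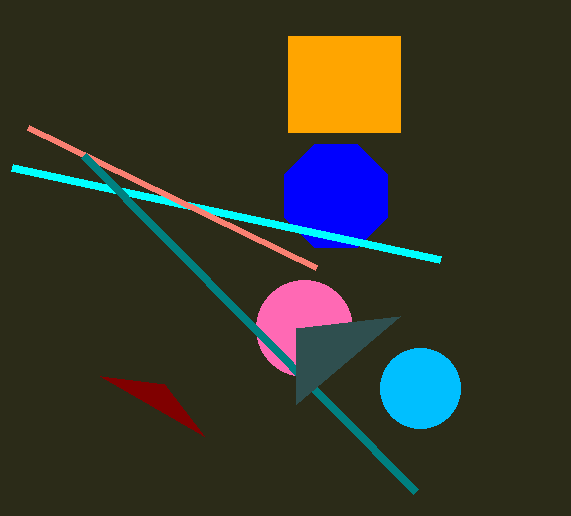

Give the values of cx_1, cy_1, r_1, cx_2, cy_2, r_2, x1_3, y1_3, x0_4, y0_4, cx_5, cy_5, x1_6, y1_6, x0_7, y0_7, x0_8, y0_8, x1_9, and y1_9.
cx_1 = 420, cy_1 = 388, r_1 = 40, cx_2 = 336, cy_2 = 196, r_2 = 56, x1_3 = 164, y1_3 = 384, x0_4 = 440, y0_4 = 260, cx_5 = 304, cy_5 = 328, x1_6 = 28, y1_6 = 128, x0_7 = 416, y0_7 = 492, x0_8 = 288, y0_8 = 36, x1_9 = 296, y1_9 = 328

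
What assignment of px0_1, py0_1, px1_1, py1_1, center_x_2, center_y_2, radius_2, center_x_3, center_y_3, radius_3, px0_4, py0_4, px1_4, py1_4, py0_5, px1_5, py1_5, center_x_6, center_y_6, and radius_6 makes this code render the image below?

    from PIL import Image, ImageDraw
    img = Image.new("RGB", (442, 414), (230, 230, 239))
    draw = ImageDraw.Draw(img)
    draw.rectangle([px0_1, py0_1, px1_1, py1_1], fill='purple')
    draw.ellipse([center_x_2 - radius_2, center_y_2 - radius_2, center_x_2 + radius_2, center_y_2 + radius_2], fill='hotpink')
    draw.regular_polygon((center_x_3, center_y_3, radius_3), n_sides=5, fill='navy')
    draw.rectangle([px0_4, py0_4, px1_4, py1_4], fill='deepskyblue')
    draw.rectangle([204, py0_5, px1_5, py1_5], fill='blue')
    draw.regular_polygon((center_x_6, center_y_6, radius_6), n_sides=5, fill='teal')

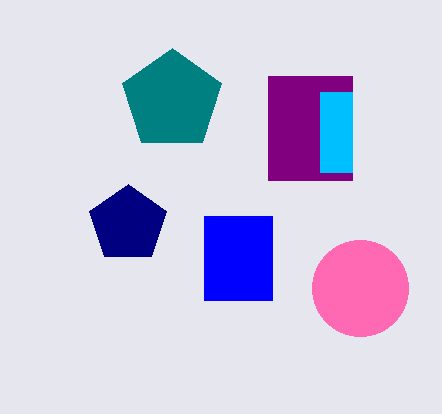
px0_1 = 268; py0_1 = 76; px1_1 = 352; py1_1 = 180; center_x_2 = 360; center_y_2 = 288; radius_2 = 48; center_x_3 = 128; center_y_3 = 224; radius_3 = 40; px0_4 = 320; py0_4 = 92; px1_4 = 352; py1_4 = 172; py0_5 = 216; px1_5 = 272; py1_5 = 300; center_x_6 = 172; center_y_6 = 100; radius_6 = 52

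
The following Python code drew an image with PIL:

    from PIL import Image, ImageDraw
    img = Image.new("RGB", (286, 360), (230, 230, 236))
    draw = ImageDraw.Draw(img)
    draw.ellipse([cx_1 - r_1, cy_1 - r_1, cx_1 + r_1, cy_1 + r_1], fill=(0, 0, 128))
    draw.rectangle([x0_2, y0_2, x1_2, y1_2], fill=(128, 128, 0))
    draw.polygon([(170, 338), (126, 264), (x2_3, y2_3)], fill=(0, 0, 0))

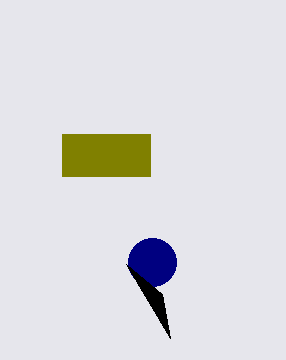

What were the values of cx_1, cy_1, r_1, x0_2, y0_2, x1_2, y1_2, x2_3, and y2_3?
cx_1 = 152; cy_1 = 262; r_1 = 24; x0_2 = 62; y0_2 = 134; x1_2 = 150; y1_2 = 176; x2_3 = 162; y2_3 = 294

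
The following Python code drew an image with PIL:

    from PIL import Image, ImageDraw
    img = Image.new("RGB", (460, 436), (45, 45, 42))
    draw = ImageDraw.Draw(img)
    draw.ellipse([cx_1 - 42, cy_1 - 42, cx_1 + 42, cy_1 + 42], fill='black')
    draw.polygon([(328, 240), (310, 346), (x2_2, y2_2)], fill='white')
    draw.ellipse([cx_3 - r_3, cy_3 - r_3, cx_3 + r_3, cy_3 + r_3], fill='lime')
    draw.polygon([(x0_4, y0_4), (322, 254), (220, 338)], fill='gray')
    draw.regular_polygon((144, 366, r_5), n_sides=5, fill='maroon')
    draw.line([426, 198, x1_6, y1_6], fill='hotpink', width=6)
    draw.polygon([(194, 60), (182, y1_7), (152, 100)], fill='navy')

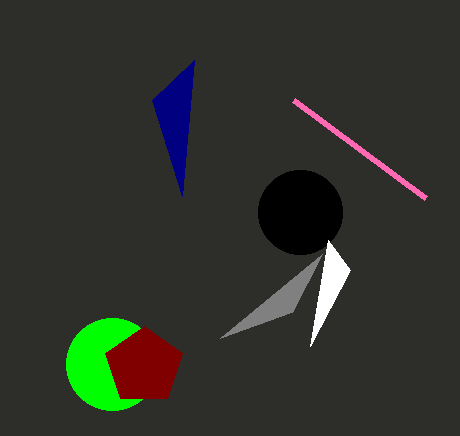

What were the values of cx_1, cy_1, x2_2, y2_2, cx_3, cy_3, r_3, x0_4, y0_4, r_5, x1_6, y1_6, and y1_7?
cx_1 = 300
cy_1 = 212
x2_2 = 350
y2_2 = 270
cx_3 = 112
cy_3 = 364
r_3 = 46
x0_4 = 292
y0_4 = 312
r_5 = 40
x1_6 = 294
y1_6 = 100
y1_7 = 196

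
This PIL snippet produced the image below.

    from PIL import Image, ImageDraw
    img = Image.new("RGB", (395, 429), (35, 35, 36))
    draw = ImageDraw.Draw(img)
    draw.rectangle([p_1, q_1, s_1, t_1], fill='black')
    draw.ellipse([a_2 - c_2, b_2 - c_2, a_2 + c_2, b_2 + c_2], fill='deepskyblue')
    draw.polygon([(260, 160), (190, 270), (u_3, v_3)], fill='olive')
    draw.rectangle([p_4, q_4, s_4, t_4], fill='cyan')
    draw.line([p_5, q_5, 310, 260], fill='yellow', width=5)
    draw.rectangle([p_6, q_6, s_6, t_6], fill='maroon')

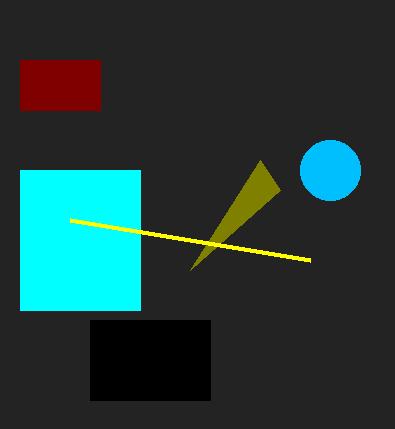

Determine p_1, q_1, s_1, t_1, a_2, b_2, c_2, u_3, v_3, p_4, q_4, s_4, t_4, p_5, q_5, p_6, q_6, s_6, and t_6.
p_1 = 90
q_1 = 320
s_1 = 210
t_1 = 400
a_2 = 330
b_2 = 170
c_2 = 30
u_3 = 280
v_3 = 190
p_4 = 20
q_4 = 170
s_4 = 140
t_4 = 310
p_5 = 70
q_5 = 220
p_6 = 20
q_6 = 60
s_6 = 100
t_6 = 110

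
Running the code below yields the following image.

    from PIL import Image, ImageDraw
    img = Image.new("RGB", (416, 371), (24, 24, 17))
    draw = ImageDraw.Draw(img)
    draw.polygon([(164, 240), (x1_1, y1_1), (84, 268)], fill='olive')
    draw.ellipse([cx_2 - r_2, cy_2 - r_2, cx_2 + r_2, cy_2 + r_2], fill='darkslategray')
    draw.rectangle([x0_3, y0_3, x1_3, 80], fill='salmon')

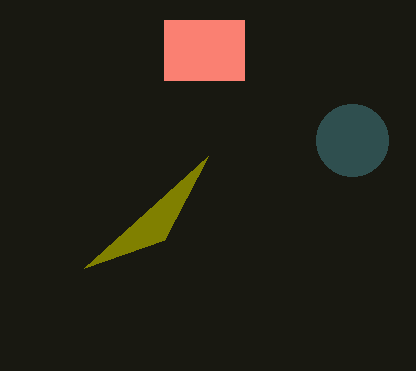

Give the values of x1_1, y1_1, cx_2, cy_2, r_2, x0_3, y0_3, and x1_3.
x1_1 = 208, y1_1 = 156, cx_2 = 352, cy_2 = 140, r_2 = 36, x0_3 = 164, y0_3 = 20, x1_3 = 244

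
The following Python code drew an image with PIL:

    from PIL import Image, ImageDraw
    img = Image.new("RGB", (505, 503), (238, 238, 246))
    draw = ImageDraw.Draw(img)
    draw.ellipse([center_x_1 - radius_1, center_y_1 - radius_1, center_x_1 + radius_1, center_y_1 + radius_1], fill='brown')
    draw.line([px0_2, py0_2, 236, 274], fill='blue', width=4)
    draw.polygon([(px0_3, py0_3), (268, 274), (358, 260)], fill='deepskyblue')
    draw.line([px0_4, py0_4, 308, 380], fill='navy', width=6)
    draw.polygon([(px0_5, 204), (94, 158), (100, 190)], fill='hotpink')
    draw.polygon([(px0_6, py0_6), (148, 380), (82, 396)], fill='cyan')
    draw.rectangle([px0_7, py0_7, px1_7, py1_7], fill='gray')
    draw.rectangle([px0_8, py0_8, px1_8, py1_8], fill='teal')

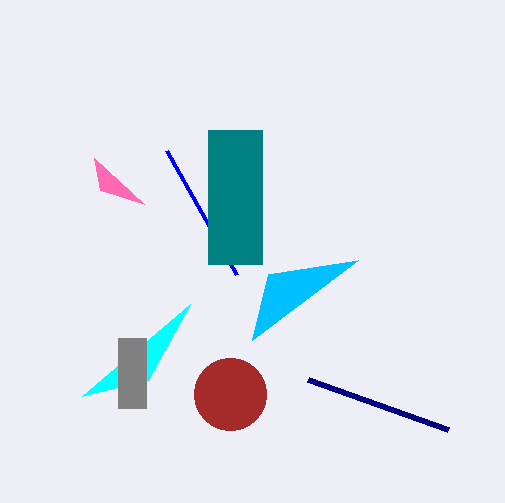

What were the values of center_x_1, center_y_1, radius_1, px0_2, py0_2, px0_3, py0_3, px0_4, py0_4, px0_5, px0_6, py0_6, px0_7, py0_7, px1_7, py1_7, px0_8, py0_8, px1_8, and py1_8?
center_x_1 = 230; center_y_1 = 394; radius_1 = 36; px0_2 = 166; py0_2 = 150; px0_3 = 252; py0_3 = 340; px0_4 = 448; py0_4 = 430; px0_5 = 144; px0_6 = 190; py0_6 = 304; px0_7 = 118; py0_7 = 338; px1_7 = 146; py1_7 = 408; px0_8 = 208; py0_8 = 130; px1_8 = 262; py1_8 = 264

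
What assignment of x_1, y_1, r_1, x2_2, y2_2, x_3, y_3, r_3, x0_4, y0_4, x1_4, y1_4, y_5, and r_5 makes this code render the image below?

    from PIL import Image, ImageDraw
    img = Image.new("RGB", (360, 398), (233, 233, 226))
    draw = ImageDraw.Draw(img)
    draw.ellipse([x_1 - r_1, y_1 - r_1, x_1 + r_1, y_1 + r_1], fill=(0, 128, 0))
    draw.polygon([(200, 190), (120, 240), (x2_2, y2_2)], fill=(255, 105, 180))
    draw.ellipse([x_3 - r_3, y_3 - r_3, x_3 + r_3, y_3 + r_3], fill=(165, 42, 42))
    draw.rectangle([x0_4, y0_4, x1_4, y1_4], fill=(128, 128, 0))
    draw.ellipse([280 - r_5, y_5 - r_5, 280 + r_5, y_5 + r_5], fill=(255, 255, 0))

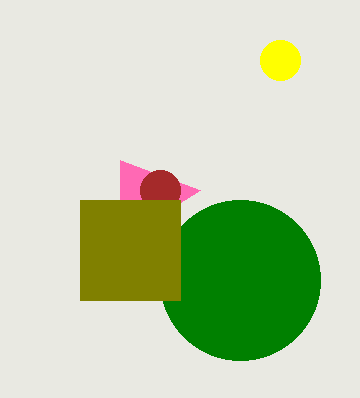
x_1 = 240
y_1 = 280
r_1 = 80
x2_2 = 120
y2_2 = 160
x_3 = 160
y_3 = 190
r_3 = 20
x0_4 = 80
y0_4 = 200
x1_4 = 180
y1_4 = 300
y_5 = 60
r_5 = 20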